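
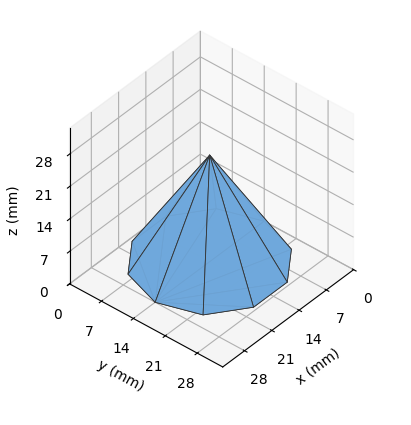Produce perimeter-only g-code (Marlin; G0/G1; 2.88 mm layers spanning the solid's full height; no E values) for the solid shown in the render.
Reading the render: the shape is a regular 10-sided pyramid, base circumscribed radius ≈ 14 mm, apex at z ≈ 23 mm (dimensions read to the nearest mm from the axis ticks). For the g-code, the solid's height is divided into equal slices at the stated Δz and each level perimeter traced with G1 moves after a G0 lift.

; perimeter-only toolpath
G21 ; units = mm
G90 ; absolute positioning
G28 ; home
; layer 1
G0 Z2.88
G0 X26.25 Y14.00
G1 X23.91 Y21.20
G1 X17.79 Y25.65
G1 X10.21 Y25.65
G1 X4.09 Y21.20
G1 X1.75 Y14.00
G1 X4.09 Y6.80
G1 X10.21 Y2.35
G1 X17.79 Y2.35
G1 X23.91 Y6.80
G1 X26.25 Y14.00
; layer 2
G0 Z5.75
G0 X24.50 Y14.00
G1 X22.50 Y20.17
G1 X17.25 Y23.98
G1 X10.75 Y23.98
G1 X5.50 Y20.17
G1 X3.50 Y14.00
G1 X5.50 Y7.83
G1 X10.75 Y4.02
G1 X17.25 Y4.02
G1 X22.50 Y7.83
G1 X24.50 Y14.00
; layer 3
G0 Z8.62
G0 X22.75 Y14.00
G1 X21.08 Y19.14
G1 X16.71 Y22.32
G1 X11.29 Y22.32
G1 X6.92 Y19.14
G1 X5.25 Y14.00
G1 X6.92 Y8.86
G1 X11.29 Y5.68
G1 X16.71 Y5.68
G1 X21.08 Y8.86
G1 X22.75 Y14.00
; layer 4
G0 Z11.50
G0 X21.00 Y14.00
G1 X19.66 Y18.12
G1 X16.16 Y20.66
G1 X11.84 Y20.66
G1 X8.34 Y18.12
G1 X7.00 Y14.00
G1 X8.34 Y9.88
G1 X11.84 Y7.34
G1 X16.16 Y7.34
G1 X19.66 Y9.88
G1 X21.00 Y14.00
; layer 5
G0 Z14.38
G0 X19.25 Y14.00
G1 X18.25 Y17.09
G1 X15.62 Y18.99
G1 X12.38 Y18.99
G1 X9.75 Y17.09
G1 X8.75 Y14.00
G1 X9.75 Y10.91
G1 X12.38 Y9.01
G1 X15.62 Y9.01
G1 X18.25 Y10.91
G1 X19.25 Y14.00
; layer 6
G0 Z17.25
G0 X17.50 Y14.00
G1 X16.83 Y16.06
G1 X15.08 Y17.33
G1 X12.92 Y17.33
G1 X11.17 Y16.06
G1 X10.50 Y14.00
G1 X11.17 Y11.94
G1 X12.92 Y10.67
G1 X15.08 Y10.67
G1 X16.83 Y11.94
G1 X17.50 Y14.00
; layer 7
G0 Z20.12
G0 X15.75 Y14.00
G1 X15.42 Y15.03
G1 X14.54 Y15.66
G1 X13.46 Y15.66
G1 X12.58 Y15.03
G1 X12.25 Y14.00
G1 X12.58 Y12.97
G1 X13.46 Y12.34
G1 X14.54 Y12.34
G1 X15.42 Y12.97
G1 X15.75 Y14.00
M2 ; end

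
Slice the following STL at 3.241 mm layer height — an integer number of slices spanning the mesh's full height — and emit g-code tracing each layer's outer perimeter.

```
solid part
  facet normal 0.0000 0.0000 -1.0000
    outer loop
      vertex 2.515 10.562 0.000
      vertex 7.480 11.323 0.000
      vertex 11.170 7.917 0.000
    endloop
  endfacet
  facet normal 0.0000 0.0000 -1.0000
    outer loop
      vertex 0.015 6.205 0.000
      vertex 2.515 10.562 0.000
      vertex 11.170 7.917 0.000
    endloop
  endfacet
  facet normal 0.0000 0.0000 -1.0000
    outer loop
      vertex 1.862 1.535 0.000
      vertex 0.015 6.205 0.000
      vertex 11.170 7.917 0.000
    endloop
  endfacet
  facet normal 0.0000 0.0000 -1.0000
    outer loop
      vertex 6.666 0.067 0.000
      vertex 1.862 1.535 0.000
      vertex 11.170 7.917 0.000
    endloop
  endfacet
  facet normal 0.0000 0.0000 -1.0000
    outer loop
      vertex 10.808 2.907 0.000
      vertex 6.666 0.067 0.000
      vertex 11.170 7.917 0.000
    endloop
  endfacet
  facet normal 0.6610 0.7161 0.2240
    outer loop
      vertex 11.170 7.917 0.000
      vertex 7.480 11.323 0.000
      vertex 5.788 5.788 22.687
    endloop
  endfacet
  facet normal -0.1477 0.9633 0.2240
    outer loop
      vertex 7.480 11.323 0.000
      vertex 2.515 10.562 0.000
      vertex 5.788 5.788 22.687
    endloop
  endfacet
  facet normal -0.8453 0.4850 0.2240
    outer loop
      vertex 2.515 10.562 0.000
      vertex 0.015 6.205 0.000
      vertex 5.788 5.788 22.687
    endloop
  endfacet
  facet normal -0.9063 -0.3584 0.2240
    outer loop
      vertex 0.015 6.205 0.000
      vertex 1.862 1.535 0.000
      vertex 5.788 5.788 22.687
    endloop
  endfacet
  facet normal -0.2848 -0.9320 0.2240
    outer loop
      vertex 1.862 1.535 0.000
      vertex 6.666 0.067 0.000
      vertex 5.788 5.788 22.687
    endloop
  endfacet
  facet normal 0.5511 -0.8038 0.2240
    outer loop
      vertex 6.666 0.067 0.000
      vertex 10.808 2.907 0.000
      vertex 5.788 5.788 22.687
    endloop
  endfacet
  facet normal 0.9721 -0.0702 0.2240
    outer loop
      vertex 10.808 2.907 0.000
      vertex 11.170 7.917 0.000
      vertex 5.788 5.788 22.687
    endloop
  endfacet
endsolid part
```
; perimeter-only toolpath
G21 ; units = mm
G90 ; absolute positioning
G28 ; home
; layer 1
G0 Z3.241
G0 X10.401 Y7.613
G1 X7.238 Y10.532
G1 X2.983 Y9.880
G1 X0.840 Y6.145
G1 X2.423 Y2.143
G1 X6.541 Y0.884
G1 X10.091 Y3.319
G1 X10.401 Y7.613
; layer 2
G0 Z6.482
G0 X9.632 Y7.309
G1 X6.997 Y9.742
G1 X3.450 Y9.198
G1 X1.664 Y6.086
G1 X2.984 Y2.750
G1 X6.415 Y1.702
G1 X9.374 Y3.730
G1 X9.632 Y7.309
; layer 3
G0 Z9.723
G0 X8.863 Y7.005
G1 X6.755 Y8.951
G1 X3.918 Y8.516
G1 X2.489 Y6.026
G1 X3.545 Y3.358
G1 X6.290 Y2.519
G1 X8.657 Y4.142
G1 X8.863 Y7.005
; layer 4
G0 Z12.964
G0 X8.095 Y6.700
G1 X6.513 Y8.160
G1 X4.385 Y7.834
G1 X3.314 Y5.967
G1 X4.105 Y3.965
G1 X6.164 Y3.336
G1 X7.939 Y4.553
G1 X8.095 Y6.700
; layer 5
G0 Z16.205
G0 X7.326 Y6.396
G1 X6.271 Y7.369
G1 X4.853 Y7.152
G1 X4.139 Y5.907
G1 X4.666 Y4.573
G1 X6.039 Y4.153
G1 X7.222 Y4.965
G1 X7.326 Y6.396
; layer 6
G0 Z19.446
G0 X6.557 Y6.092
G1 X6.030 Y6.579
G1 X5.320 Y6.470
G1 X4.963 Y5.848
G1 X5.227 Y5.180
G1 X5.913 Y4.971
G1 X6.505 Y5.376
G1 X6.557 Y6.092
M2 ; end

The solid is a regular 7-sided pyramid, base circumscribed radius ≈ 5.79 mm, apex at z ≈ 22.7 mm. Slicing at Δz = 3.241 mm — 7 equal slices spanning the solid's height, so layer i sits at z = i·h/7 — gives 6 non-empty perimeters. Each is a 7-segment closed polygon; G0 lifts to the layer z and rapids to the start vertex, then G1 traces the edges. The cross-section shrinks linearly with z (the slice at the apex is degenerate and omitted).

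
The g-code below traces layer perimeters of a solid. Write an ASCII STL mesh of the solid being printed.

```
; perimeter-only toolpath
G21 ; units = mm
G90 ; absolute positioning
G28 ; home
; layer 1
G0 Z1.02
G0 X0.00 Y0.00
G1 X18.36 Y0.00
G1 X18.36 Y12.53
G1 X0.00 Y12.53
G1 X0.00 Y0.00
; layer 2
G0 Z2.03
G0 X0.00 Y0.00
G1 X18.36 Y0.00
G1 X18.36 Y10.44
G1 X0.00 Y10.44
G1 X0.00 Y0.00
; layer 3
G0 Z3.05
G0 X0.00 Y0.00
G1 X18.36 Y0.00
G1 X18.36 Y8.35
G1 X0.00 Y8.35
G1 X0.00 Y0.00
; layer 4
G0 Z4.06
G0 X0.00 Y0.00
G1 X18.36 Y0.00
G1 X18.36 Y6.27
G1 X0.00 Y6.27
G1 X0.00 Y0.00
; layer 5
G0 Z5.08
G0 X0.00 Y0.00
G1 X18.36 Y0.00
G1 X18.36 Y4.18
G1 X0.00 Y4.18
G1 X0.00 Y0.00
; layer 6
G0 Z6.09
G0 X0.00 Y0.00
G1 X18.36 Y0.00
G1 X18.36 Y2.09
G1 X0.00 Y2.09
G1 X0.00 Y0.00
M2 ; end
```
solid part
  facet normal 0.0000 0.0000 -1.0000
    outer loop
      vertex 18.36 14.62 0.00
      vertex 18.36 0.00 0.00
      vertex 0.00 0.00 0.00
    endloop
  endfacet
  facet normal 0.0000 0.0000 -1.0000
    outer loop
      vertex 0.00 14.62 0.00
      vertex 18.36 14.62 0.00
      vertex 0.00 0.00 0.00
    endloop
  endfacet
  facet normal 0.0000 -1.0000 0.0000
    outer loop
      vertex 0.00 0.00 0.00
      vertex 18.36 0.00 0.00
      vertex 18.36 0.00 7.11
    endloop
  endfacet
  facet normal 0.0000 -1.0000 0.0000
    outer loop
      vertex 0.00 0.00 0.00
      vertex 18.36 0.00 7.11
      vertex 0.00 0.00 7.11
    endloop
  endfacet
  facet normal 0.0000 0.4373 0.8993
    outer loop
      vertex 0.00 0.00 7.11
      vertex 18.36 0.00 7.11
      vertex 18.36 14.62 0.00
    endloop
  endfacet
  facet normal 0.0000 0.4373 0.8993
    outer loop
      vertex 0.00 0.00 7.11
      vertex 18.36 14.62 0.00
      vertex 0.00 14.62 0.00
    endloop
  endfacet
  facet normal -1.0000 0.0000 0.0000
    outer loop
      vertex 0.00 0.00 7.11
      vertex 0.00 14.62 0.00
      vertex 0.00 0.00 0.00
    endloop
  endfacet
  facet normal 1.0000 0.0000 0.0000
    outer loop
      vertex 18.36 0.00 0.00
      vertex 18.36 14.62 0.00
      vertex 18.36 0.00 7.11
    endloop
  endfacet
endsolid part

The G0 Z moves step by Δz≈1.02 mm. The G1 loops shrink linearly with z, so the solid tapers from its base footprint up to z≈7.11. Closing with a flat bottom cap and the tapered top and triangulating gives 8 facets — a wedge (ramp): 18.4 × 14.6 mm base, rising to 7.11 mm along the y=0 edge and sloping linearly to z=0 at y=14.6.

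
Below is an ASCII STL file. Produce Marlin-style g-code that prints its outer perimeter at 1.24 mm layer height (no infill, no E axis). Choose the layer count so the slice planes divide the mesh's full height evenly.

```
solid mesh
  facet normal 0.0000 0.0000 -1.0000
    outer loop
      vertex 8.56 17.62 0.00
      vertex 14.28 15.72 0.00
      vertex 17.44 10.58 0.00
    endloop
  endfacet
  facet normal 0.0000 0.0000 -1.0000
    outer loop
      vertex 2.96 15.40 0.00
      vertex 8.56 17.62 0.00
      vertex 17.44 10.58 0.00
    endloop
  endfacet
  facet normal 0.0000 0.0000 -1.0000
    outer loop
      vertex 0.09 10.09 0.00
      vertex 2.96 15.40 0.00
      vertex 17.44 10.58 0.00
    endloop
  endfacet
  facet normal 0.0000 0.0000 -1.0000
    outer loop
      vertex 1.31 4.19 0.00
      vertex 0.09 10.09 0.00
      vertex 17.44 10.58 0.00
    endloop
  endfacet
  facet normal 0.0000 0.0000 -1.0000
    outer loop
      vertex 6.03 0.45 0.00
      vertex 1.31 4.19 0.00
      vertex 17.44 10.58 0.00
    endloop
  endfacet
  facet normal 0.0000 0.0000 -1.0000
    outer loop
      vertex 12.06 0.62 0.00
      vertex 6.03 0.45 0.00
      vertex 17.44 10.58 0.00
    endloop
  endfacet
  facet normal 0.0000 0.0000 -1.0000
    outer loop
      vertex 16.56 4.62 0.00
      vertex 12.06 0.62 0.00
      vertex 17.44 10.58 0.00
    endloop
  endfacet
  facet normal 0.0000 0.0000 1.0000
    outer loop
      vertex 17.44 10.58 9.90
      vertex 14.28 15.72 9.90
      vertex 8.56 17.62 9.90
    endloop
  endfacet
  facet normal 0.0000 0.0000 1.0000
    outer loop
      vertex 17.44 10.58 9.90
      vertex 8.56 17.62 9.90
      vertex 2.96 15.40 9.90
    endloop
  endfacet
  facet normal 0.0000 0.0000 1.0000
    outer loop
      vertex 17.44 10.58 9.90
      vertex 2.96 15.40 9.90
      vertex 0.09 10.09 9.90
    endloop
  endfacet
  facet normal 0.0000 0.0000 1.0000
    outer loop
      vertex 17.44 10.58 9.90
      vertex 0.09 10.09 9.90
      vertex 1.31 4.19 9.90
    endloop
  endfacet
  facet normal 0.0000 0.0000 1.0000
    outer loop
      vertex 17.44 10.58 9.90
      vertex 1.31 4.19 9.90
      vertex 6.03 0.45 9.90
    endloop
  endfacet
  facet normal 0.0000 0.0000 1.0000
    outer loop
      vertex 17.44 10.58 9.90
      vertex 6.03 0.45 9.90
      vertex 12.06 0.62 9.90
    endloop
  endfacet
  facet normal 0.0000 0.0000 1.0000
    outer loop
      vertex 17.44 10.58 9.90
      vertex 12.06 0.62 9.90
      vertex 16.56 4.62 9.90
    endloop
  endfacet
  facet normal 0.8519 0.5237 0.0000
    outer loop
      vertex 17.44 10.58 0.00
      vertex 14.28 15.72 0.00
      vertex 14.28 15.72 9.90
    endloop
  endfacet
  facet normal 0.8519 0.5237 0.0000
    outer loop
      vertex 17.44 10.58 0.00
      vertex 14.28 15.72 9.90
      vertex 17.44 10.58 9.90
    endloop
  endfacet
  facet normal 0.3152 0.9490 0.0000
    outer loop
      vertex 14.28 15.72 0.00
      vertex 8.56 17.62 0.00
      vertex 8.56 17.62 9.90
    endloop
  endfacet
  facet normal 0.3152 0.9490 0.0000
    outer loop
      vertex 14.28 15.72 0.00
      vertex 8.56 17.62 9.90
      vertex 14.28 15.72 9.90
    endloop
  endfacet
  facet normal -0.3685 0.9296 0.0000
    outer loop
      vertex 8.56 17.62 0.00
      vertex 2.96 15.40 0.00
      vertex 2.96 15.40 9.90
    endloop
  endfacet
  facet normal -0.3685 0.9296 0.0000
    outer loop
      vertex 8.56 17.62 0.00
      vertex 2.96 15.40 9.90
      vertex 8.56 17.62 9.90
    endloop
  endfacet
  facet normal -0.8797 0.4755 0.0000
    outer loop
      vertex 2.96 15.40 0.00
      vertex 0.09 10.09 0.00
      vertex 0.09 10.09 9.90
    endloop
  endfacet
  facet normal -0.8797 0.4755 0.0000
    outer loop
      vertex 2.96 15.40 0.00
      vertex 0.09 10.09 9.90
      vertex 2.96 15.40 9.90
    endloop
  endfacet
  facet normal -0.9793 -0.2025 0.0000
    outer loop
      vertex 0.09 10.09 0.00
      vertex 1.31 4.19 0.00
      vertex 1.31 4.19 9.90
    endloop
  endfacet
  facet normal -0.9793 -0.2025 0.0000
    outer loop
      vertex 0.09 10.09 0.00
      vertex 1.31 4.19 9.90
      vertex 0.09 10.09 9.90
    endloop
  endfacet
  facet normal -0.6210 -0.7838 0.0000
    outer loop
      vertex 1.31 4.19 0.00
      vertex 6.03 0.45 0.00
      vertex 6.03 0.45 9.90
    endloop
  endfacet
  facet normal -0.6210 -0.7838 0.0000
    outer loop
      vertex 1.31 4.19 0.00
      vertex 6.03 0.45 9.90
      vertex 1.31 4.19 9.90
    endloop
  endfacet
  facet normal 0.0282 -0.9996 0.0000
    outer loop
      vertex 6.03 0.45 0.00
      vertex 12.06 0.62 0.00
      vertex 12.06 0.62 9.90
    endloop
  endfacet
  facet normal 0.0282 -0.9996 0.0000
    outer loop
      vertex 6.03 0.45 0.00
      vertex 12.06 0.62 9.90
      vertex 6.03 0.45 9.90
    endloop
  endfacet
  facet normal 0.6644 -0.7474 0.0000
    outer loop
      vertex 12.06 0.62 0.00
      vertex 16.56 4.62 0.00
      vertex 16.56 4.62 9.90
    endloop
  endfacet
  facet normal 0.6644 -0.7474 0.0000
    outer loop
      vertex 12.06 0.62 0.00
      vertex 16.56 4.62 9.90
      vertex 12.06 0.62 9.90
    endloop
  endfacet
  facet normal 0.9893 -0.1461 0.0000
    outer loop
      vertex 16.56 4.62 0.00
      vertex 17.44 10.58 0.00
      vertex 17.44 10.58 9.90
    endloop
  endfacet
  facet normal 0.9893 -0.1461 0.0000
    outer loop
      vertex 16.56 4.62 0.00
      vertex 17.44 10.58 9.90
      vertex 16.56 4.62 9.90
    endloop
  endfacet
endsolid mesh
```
; perimeter-only toolpath
G21 ; units = mm
G90 ; absolute positioning
G28 ; home
; layer 1
G0 Z1.24
G0 X17.44 Y10.58
G1 X14.28 Y15.72
G1 X8.56 Y17.62
G1 X2.96 Y15.40
G1 X0.09 Y10.09
G1 X1.31 Y4.19
G1 X6.03 Y0.45
G1 X12.06 Y0.62
G1 X16.56 Y4.62
G1 X17.44 Y10.58
; layer 2
G0 Z2.48
G0 X17.44 Y10.58
G1 X14.28 Y15.72
G1 X8.56 Y17.62
G1 X2.96 Y15.40
G1 X0.09 Y10.09
G1 X1.31 Y4.19
G1 X6.03 Y0.45
G1 X12.06 Y0.62
G1 X16.56 Y4.62
G1 X17.44 Y10.58
; layer 3
G0 Z3.71
G0 X17.44 Y10.58
G1 X14.28 Y15.72
G1 X8.56 Y17.62
G1 X2.96 Y15.40
G1 X0.09 Y10.09
G1 X1.31 Y4.19
G1 X6.03 Y0.45
G1 X12.06 Y0.62
G1 X16.56 Y4.62
G1 X17.44 Y10.58
; layer 4
G0 Z4.95
G0 X17.44 Y10.58
G1 X14.28 Y15.72
G1 X8.56 Y17.62
G1 X2.96 Y15.40
G1 X0.09 Y10.09
G1 X1.31 Y4.19
G1 X6.03 Y0.45
G1 X12.06 Y0.62
G1 X16.56 Y4.62
G1 X17.44 Y10.58
; layer 5
G0 Z6.19
G0 X17.44 Y10.58
G1 X14.28 Y15.72
G1 X8.56 Y17.62
G1 X2.96 Y15.40
G1 X0.09 Y10.09
G1 X1.31 Y4.19
G1 X6.03 Y0.45
G1 X12.06 Y0.62
G1 X16.56 Y4.62
G1 X17.44 Y10.58
; layer 6
G0 Z7.43
G0 X17.44 Y10.58
G1 X14.28 Y15.72
G1 X8.56 Y17.62
G1 X2.96 Y15.40
G1 X0.09 Y10.09
G1 X1.31 Y4.19
G1 X6.03 Y0.45
G1 X12.06 Y0.62
G1 X16.56 Y4.62
G1 X17.44 Y10.58
; layer 7
G0 Z8.66
G0 X17.44 Y10.58
G1 X14.28 Y15.72
G1 X8.56 Y17.62
G1 X2.96 Y15.40
G1 X0.09 Y10.09
G1 X1.31 Y4.19
G1 X6.03 Y0.45
G1 X12.06 Y0.62
G1 X16.56 Y4.62
G1 X17.44 Y10.58
; layer 8
G0 Z9.90
G0 X17.44 Y10.58
G1 X14.28 Y15.72
G1 X8.56 Y17.62
G1 X2.96 Y15.40
G1 X0.09 Y10.09
G1 X1.31 Y4.19
G1 X6.03 Y0.45
G1 X12.06 Y0.62
G1 X16.56 Y4.62
G1 X17.44 Y10.58
M2 ; end

The solid is a regular 9-sided prism (a cylinder approximated with 9 flat sides), circumscribed radius ≈ 8.81 mm, height ≈ 9.9 mm. Slicing at Δz = 1.24 mm — 8 equal slices spanning the solid's height, so layer i sits at z = i·h/8 — gives 8 non-empty perimeters. Each is a 9-segment closed polygon; G0 lifts to the layer z and rapids to the start vertex, then G1 traces the edges.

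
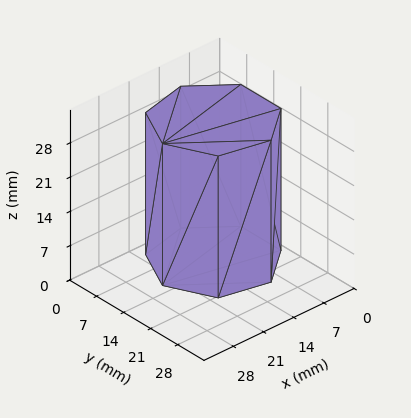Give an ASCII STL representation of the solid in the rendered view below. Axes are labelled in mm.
Reading the render: the shape is a regular 7-sided prism (a cylinder approximated with 7 flat sides), circumscribed radius ≈ 12 mm, height ≈ 29 mm (dimensions read to the nearest mm from the axis ticks). For the STL, each face is triangulated and given an outward normal.

solid part
  facet normal 0.0000 0.0000 -1.0000
    outer loop
      vertex 9.3 23.7 0.0
      vertex 19.5 21.4 0.0
      vertex 24.0 12.0 0.0
    endloop
  endfacet
  facet normal 0.0000 0.0000 -1.0000
    outer loop
      vertex 1.2 17.2 0.0
      vertex 9.3 23.7 0.0
      vertex 24.0 12.0 0.0
    endloop
  endfacet
  facet normal 0.0000 0.0000 -1.0000
    outer loop
      vertex 1.2 6.8 0.0
      vertex 1.2 17.2 0.0
      vertex 24.0 12.0 0.0
    endloop
  endfacet
  facet normal 0.0000 0.0000 -1.0000
    outer loop
      vertex 9.3 0.3 0.0
      vertex 1.2 6.8 0.0
      vertex 24.0 12.0 0.0
    endloop
  endfacet
  facet normal 0.0000 0.0000 -1.0000
    outer loop
      vertex 19.5 2.6 0.0
      vertex 9.3 0.3 0.0
      vertex 24.0 12.0 0.0
    endloop
  endfacet
  facet normal 0.0000 0.0000 1.0000
    outer loop
      vertex 24.0 12.0 29.0
      vertex 19.5 21.4 29.0
      vertex 9.3 23.7 29.0
    endloop
  endfacet
  facet normal 0.0000 0.0000 1.0000
    outer loop
      vertex 24.0 12.0 29.0
      vertex 9.3 23.7 29.0
      vertex 1.2 17.2 29.0
    endloop
  endfacet
  facet normal 0.0000 0.0000 1.0000
    outer loop
      vertex 24.0 12.0 29.0
      vertex 1.2 17.2 29.0
      vertex 1.2 6.8 29.0
    endloop
  endfacet
  facet normal 0.0000 0.0000 1.0000
    outer loop
      vertex 24.0 12.0 29.0
      vertex 1.2 6.8 29.0
      vertex 9.3 0.3 29.0
    endloop
  endfacet
  facet normal 0.0000 0.0000 1.0000
    outer loop
      vertex 24.0 12.0 29.0
      vertex 9.3 0.3 29.0
      vertex 19.5 2.6 29.0
    endloop
  endfacet
  facet normal 0.9020 0.4318 0.0000
    outer loop
      vertex 24.0 12.0 0.0
      vertex 19.5 21.4 0.0
      vertex 19.5 21.4 29.0
    endloop
  endfacet
  facet normal 0.9020 0.4318 0.0000
    outer loop
      vertex 24.0 12.0 0.0
      vertex 19.5 21.4 29.0
      vertex 24.0 12.0 29.0
    endloop
  endfacet
  facet normal 0.2200 0.9755 0.0000
    outer loop
      vertex 19.5 21.4 0.0
      vertex 9.3 23.7 0.0
      vertex 9.3 23.7 29.0
    endloop
  endfacet
  facet normal 0.2200 0.9755 0.0000
    outer loop
      vertex 19.5 21.4 0.0
      vertex 9.3 23.7 29.0
      vertex 19.5 21.4 29.0
    endloop
  endfacet
  facet normal -0.6259 0.7799 0.0000
    outer loop
      vertex 9.3 23.7 0.0
      vertex 1.2 17.2 0.0
      vertex 1.2 17.2 29.0
    endloop
  endfacet
  facet normal -0.6259 0.7799 0.0000
    outer loop
      vertex 9.3 23.7 0.0
      vertex 1.2 17.2 29.0
      vertex 9.3 23.7 29.0
    endloop
  endfacet
  facet normal -1.0000 0.0000 0.0000
    outer loop
      vertex 1.2 17.2 0.0
      vertex 1.2 6.8 0.0
      vertex 1.2 6.8 29.0
    endloop
  endfacet
  facet normal -1.0000 0.0000 0.0000
    outer loop
      vertex 1.2 17.2 0.0
      vertex 1.2 6.8 29.0
      vertex 1.2 17.2 29.0
    endloop
  endfacet
  facet normal -0.6259 -0.7799 0.0000
    outer loop
      vertex 1.2 6.8 0.0
      vertex 9.3 0.3 0.0
      vertex 9.3 0.3 29.0
    endloop
  endfacet
  facet normal -0.6259 -0.7799 0.0000
    outer loop
      vertex 1.2 6.8 0.0
      vertex 9.3 0.3 29.0
      vertex 1.2 6.8 29.0
    endloop
  endfacet
  facet normal 0.2200 -0.9755 0.0000
    outer loop
      vertex 9.3 0.3 0.0
      vertex 19.5 2.6 0.0
      vertex 19.5 2.6 29.0
    endloop
  endfacet
  facet normal 0.2200 -0.9755 0.0000
    outer loop
      vertex 9.3 0.3 0.0
      vertex 19.5 2.6 29.0
      vertex 9.3 0.3 29.0
    endloop
  endfacet
  facet normal 0.9020 -0.4318 0.0000
    outer loop
      vertex 19.5 2.6 0.0
      vertex 24.0 12.0 0.0
      vertex 24.0 12.0 29.0
    endloop
  endfacet
  facet normal 0.9020 -0.4318 0.0000
    outer loop
      vertex 19.5 2.6 0.0
      vertex 24.0 12.0 29.0
      vertex 19.5 2.6 29.0
    endloop
  endfacet
endsolid part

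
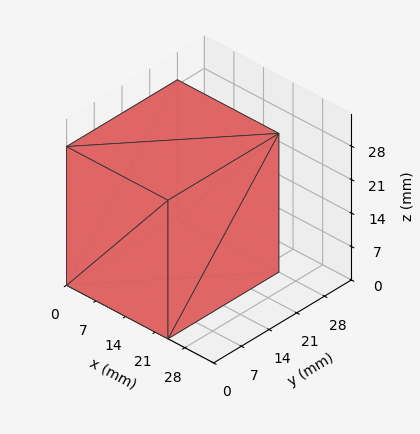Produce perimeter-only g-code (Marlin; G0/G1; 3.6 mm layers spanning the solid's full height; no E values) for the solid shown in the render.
Reading the render: the shape is a rectangular box, roughly 24 × 28 mm footprint and 29 mm tall (dimensions read to the nearest mm from the axis ticks). For the g-code, the solid's height is divided into equal slices at the stated Δz and each level perimeter traced with G1 moves after a G0 lift.

; perimeter-only toolpath
G21 ; units = mm
G90 ; absolute positioning
G28 ; home
; layer 1
G0 Z3.6
G0 X0.0 Y0.0
G1 X24.0 Y0.0
G1 X24.0 Y28.0
G1 X0.0 Y28.0
G1 X0.0 Y0.0
; layer 2
G0 Z7.2
G0 X0.0 Y0.0
G1 X24.0 Y0.0
G1 X24.0 Y28.0
G1 X0.0 Y28.0
G1 X0.0 Y0.0
; layer 3
G0 Z10.9
G0 X0.0 Y0.0
G1 X24.0 Y0.0
G1 X24.0 Y28.0
G1 X0.0 Y28.0
G1 X0.0 Y0.0
; layer 4
G0 Z14.5
G0 X0.0 Y0.0
G1 X24.0 Y0.0
G1 X24.0 Y28.0
G1 X0.0 Y28.0
G1 X0.0 Y0.0
; layer 5
G0 Z18.1
G0 X0.0 Y0.0
G1 X24.0 Y0.0
G1 X24.0 Y28.0
G1 X0.0 Y28.0
G1 X0.0 Y0.0
; layer 6
G0 Z21.8
G0 X0.0 Y0.0
G1 X24.0 Y0.0
G1 X24.0 Y28.0
G1 X0.0 Y28.0
G1 X0.0 Y0.0
; layer 7
G0 Z25.4
G0 X0.0 Y0.0
G1 X24.0 Y0.0
G1 X24.0 Y28.0
G1 X0.0 Y28.0
G1 X0.0 Y0.0
; layer 8
G0 Z29.0
G0 X0.0 Y0.0
G1 X24.0 Y0.0
G1 X24.0 Y28.0
G1 X0.0 Y28.0
G1 X0.0 Y0.0
M2 ; end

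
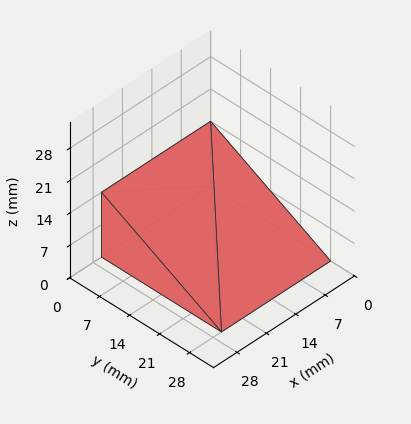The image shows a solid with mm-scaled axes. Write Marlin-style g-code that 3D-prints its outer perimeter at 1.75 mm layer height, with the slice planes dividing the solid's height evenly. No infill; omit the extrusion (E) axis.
Reading the render: the shape is a wedge (ramp): 26 × 28 mm base, rising to 14 mm along the y=0 edge and sloping linearly to z=0 at y=28 (dimensions read to the nearest mm from the axis ticks). For the g-code, the solid's height is divided into equal slices at the stated Δz and each level perimeter traced with G1 moves after a G0 lift.

; perimeter-only toolpath
G21 ; units = mm
G90 ; absolute positioning
G28 ; home
; layer 1
G0 Z1.75
G0 X0.00 Y0.00
G1 X26.00 Y0.00
G1 X26.00 Y24.50
G1 X0.00 Y24.50
G1 X0.00 Y0.00
; layer 2
G0 Z3.50
G0 X0.00 Y0.00
G1 X26.00 Y0.00
G1 X26.00 Y21.00
G1 X0.00 Y21.00
G1 X0.00 Y0.00
; layer 3
G0 Z5.25
G0 X0.00 Y0.00
G1 X26.00 Y0.00
G1 X26.00 Y17.50
G1 X0.00 Y17.50
G1 X0.00 Y0.00
; layer 4
G0 Z7.00
G0 X0.00 Y0.00
G1 X26.00 Y0.00
G1 X26.00 Y14.00
G1 X0.00 Y14.00
G1 X0.00 Y0.00
; layer 5
G0 Z8.75
G0 X0.00 Y0.00
G1 X26.00 Y0.00
G1 X26.00 Y10.50
G1 X0.00 Y10.50
G1 X0.00 Y0.00
; layer 6
G0 Z10.50
G0 X0.00 Y0.00
G1 X26.00 Y0.00
G1 X26.00 Y7.00
G1 X0.00 Y7.00
G1 X0.00 Y0.00
; layer 7
G0 Z12.25
G0 X0.00 Y0.00
G1 X26.00 Y0.00
G1 X26.00 Y3.50
G1 X0.00 Y3.50
G1 X0.00 Y0.00
M2 ; end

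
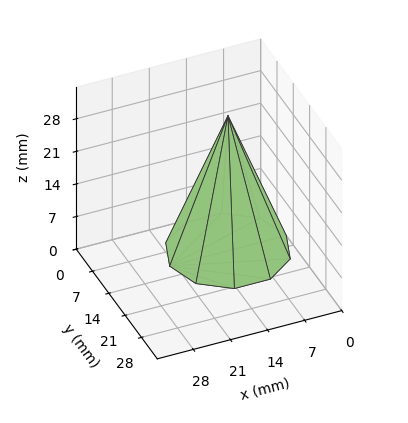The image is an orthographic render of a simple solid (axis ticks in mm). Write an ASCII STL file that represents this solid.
Reading the render: the shape is a regular 10-sided pyramid, base circumscribed radius ≈ 11 mm, apex at z ≈ 29 mm (dimensions read to the nearest mm from the axis ticks). For the STL, each face is triangulated and given an outward normal.

solid part
  facet normal 0.0000 0.0000 -1.0000
    outer loop
      vertex 14.399 21.462 0.000
      vertex 19.899 17.466 0.000
      vertex 22.000 11.000 0.000
    endloop
  endfacet
  facet normal 0.0000 0.0000 -1.0000
    outer loop
      vertex 7.601 21.462 0.000
      vertex 14.399 21.462 0.000
      vertex 22.000 11.000 0.000
    endloop
  endfacet
  facet normal 0.0000 0.0000 -1.0000
    outer loop
      vertex 2.101 17.466 0.000
      vertex 7.601 21.462 0.000
      vertex 22.000 11.000 0.000
    endloop
  endfacet
  facet normal 0.0000 0.0000 -1.0000
    outer loop
      vertex 0.000 11.000 0.000
      vertex 2.101 17.466 0.000
      vertex 22.000 11.000 0.000
    endloop
  endfacet
  facet normal 0.0000 0.0000 -1.0000
    outer loop
      vertex 2.101 4.534 0.000
      vertex 0.000 11.000 0.000
      vertex 22.000 11.000 0.000
    endloop
  endfacet
  facet normal 0.0000 0.0000 -1.0000
    outer loop
      vertex 7.601 0.538 0.000
      vertex 2.101 4.534 0.000
      vertex 22.000 11.000 0.000
    endloop
  endfacet
  facet normal 0.0000 0.0000 -1.0000
    outer loop
      vertex 14.399 0.538 0.000
      vertex 7.601 0.538 0.000
      vertex 22.000 11.000 0.000
    endloop
  endfacet
  facet normal 0.0000 0.0000 -1.0000
    outer loop
      vertex 19.899 4.534 0.000
      vertex 14.399 0.538 0.000
      vertex 22.000 11.000 0.000
    endloop
  endfacet
  facet normal 0.8946 0.2907 0.3393
    outer loop
      vertex 22.000 11.000 0.000
      vertex 19.899 17.466 0.000
      vertex 11.000 11.000 29.000
    endloop
  endfacet
  facet normal 0.5529 0.7610 0.3393
    outer loop
      vertex 19.899 17.466 0.000
      vertex 14.399 21.462 0.000
      vertex 11.000 11.000 29.000
    endloop
  endfacet
  facet normal 0.0000 0.9407 0.3394
    outer loop
      vertex 14.399 21.462 0.000
      vertex 7.601 21.462 0.000
      vertex 11.000 11.000 29.000
    endloop
  endfacet
  facet normal -0.5529 0.7610 0.3393
    outer loop
      vertex 7.601 21.462 0.000
      vertex 2.101 17.466 0.000
      vertex 11.000 11.000 29.000
    endloop
  endfacet
  facet normal -0.8946 0.2907 0.3393
    outer loop
      vertex 2.101 17.466 0.000
      vertex 0.000 11.000 0.000
      vertex 11.000 11.000 29.000
    endloop
  endfacet
  facet normal -0.8946 -0.2907 0.3393
    outer loop
      vertex 0.000 11.000 0.000
      vertex 2.101 4.534 0.000
      vertex 11.000 11.000 29.000
    endloop
  endfacet
  facet normal -0.5529 -0.7610 0.3393
    outer loop
      vertex 2.101 4.534 0.000
      vertex 7.601 0.538 0.000
      vertex 11.000 11.000 29.000
    endloop
  endfacet
  facet normal 0.0000 -0.9407 0.3394
    outer loop
      vertex 7.601 0.538 0.000
      vertex 14.399 0.538 0.000
      vertex 11.000 11.000 29.000
    endloop
  endfacet
  facet normal 0.5529 -0.7610 0.3393
    outer loop
      vertex 14.399 0.538 0.000
      vertex 19.899 4.534 0.000
      vertex 11.000 11.000 29.000
    endloop
  endfacet
  facet normal 0.8946 -0.2907 0.3393
    outer loop
      vertex 19.899 4.534 0.000
      vertex 22.000 11.000 0.000
      vertex 11.000 11.000 29.000
    endloop
  endfacet
endsolid part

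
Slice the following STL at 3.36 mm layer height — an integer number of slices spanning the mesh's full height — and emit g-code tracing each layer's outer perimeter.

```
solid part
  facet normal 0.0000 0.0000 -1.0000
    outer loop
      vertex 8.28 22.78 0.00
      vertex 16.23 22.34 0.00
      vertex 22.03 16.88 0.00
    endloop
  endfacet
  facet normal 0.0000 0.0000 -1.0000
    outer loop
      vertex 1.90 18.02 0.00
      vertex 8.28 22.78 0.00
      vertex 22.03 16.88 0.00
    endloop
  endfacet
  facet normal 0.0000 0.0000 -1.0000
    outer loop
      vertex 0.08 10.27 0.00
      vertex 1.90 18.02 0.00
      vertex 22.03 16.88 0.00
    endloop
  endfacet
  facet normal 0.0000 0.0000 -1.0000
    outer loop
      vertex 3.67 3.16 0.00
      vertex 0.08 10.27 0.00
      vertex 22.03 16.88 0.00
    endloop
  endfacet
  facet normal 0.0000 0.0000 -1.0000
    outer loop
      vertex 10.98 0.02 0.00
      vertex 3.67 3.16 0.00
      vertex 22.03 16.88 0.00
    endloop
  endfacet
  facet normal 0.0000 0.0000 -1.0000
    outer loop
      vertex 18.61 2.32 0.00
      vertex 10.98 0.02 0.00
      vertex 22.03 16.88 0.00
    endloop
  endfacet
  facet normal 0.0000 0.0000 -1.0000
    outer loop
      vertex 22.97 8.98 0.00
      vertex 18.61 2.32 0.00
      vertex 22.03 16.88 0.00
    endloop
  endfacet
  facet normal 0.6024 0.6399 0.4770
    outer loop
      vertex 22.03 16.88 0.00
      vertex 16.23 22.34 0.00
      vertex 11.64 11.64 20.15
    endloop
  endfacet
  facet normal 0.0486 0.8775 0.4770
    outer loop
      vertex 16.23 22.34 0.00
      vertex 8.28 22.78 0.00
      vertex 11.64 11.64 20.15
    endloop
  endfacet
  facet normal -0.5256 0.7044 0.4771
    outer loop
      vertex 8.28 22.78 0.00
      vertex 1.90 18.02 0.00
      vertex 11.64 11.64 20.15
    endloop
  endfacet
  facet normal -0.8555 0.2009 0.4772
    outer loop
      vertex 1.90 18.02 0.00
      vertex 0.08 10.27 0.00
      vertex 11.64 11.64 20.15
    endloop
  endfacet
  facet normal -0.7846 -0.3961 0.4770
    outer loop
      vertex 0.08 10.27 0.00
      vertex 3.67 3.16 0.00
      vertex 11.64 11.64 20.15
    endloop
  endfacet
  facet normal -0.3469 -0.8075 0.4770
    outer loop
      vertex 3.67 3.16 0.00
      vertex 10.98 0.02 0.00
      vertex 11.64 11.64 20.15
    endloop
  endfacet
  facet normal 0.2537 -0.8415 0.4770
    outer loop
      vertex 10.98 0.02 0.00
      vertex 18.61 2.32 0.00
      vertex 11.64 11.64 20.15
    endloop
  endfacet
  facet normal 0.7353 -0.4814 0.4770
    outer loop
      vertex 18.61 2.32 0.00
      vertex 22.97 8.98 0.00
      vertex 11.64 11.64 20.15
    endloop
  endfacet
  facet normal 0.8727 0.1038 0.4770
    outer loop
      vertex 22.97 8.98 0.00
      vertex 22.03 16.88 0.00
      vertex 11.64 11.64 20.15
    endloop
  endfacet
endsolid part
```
; perimeter-only toolpath
G21 ; units = mm
G90 ; absolute positioning
G28 ; home
; layer 1
G0 Z3.36
G0 X20.30 Y16.01
G1 X15.46 Y20.56
G1 X8.84 Y20.92
G1 X3.52 Y16.96
G1 X2.01 Y10.50
G1 X5.00 Y4.57
G1 X11.09 Y1.96
G1 X17.45 Y3.87
G1 X21.08 Y9.42
G1 X20.30 Y16.01
; layer 2
G0 Z6.72
G0 X18.57 Y15.13
G1 X14.70 Y18.77
G1 X9.40 Y19.07
G1 X5.15 Y15.89
G1 X3.93 Y10.73
G1 X6.33 Y5.99
G1 X11.20 Y3.89
G1 X16.29 Y5.43
G1 X19.19 Y9.87
G1 X18.57 Y15.13
; layer 3
G0 Z10.07
G0 X16.84 Y14.26
G1 X13.94 Y16.99
G1 X9.96 Y17.21
G1 X6.77 Y14.83
G1 X5.86 Y10.96
G1 X7.66 Y7.40
G1 X11.31 Y5.83
G1 X15.12 Y6.98
G1 X17.30 Y10.31
G1 X16.84 Y14.26
; layer 4
G0 Z13.43
G0 X15.10 Y13.39
G1 X13.17 Y15.21
G1 X10.52 Y15.35
G1 X8.39 Y13.77
G1 X7.79 Y11.18
G1 X8.98 Y8.81
G1 X11.42 Y7.77
G1 X13.96 Y8.53
G1 X15.42 Y10.75
G1 X15.10 Y13.39
; layer 5
G0 Z16.79
G0 X13.37 Y12.51
G1 X12.41 Y13.42
G1 X11.08 Y13.50
G1 X10.02 Y12.70
G1 X9.71 Y11.41
G1 X10.31 Y10.23
G1 X11.53 Y9.70
G1 X12.80 Y10.09
G1 X13.53 Y11.20
G1 X13.37 Y12.51
M2 ; end

The solid is a regular 9-sided pyramid, base circumscribed radius ≈ 11.6 mm, apex at z ≈ 20.1 mm. Slicing at Δz = 3.36 mm — 6 equal slices spanning the solid's height, so layer i sits at z = i·h/6 — gives 5 non-empty perimeters. Each is a 9-segment closed polygon; G0 lifts to the layer z and rapids to the start vertex, then G1 traces the edges. The cross-section shrinks linearly with z (the slice at the apex is degenerate and omitted).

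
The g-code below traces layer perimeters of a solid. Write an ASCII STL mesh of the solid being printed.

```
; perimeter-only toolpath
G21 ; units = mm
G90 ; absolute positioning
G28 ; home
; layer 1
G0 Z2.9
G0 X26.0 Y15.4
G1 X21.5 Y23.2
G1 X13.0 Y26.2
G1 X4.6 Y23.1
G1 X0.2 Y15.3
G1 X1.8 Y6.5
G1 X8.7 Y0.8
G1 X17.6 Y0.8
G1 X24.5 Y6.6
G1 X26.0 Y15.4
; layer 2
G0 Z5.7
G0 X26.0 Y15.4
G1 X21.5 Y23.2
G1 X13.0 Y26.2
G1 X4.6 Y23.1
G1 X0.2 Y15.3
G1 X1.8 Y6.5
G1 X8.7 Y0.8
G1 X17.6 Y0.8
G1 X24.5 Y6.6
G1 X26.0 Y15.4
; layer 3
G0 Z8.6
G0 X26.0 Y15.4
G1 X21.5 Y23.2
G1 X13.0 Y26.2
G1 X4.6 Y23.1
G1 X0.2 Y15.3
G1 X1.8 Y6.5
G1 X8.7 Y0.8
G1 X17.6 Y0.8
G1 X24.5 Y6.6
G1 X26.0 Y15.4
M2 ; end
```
solid part
  facet normal 0.0000 0.0000 -1.0000
    outer loop
      vertex 13.0 26.2 0.0
      vertex 21.5 23.2 0.0
      vertex 26.0 15.4 0.0
    endloop
  endfacet
  facet normal 0.0000 0.0000 -1.0000
    outer loop
      vertex 4.6 23.1 0.0
      vertex 13.0 26.2 0.0
      vertex 26.0 15.4 0.0
    endloop
  endfacet
  facet normal 0.0000 0.0000 -1.0000
    outer loop
      vertex 0.2 15.3 0.0
      vertex 4.6 23.1 0.0
      vertex 26.0 15.4 0.0
    endloop
  endfacet
  facet normal 0.0000 0.0000 -1.0000
    outer loop
      vertex 1.8 6.5 0.0
      vertex 0.2 15.3 0.0
      vertex 26.0 15.4 0.0
    endloop
  endfacet
  facet normal 0.0000 0.0000 -1.0000
    outer loop
      vertex 8.7 0.8 0.0
      vertex 1.8 6.5 0.0
      vertex 26.0 15.4 0.0
    endloop
  endfacet
  facet normal 0.0000 0.0000 -1.0000
    outer loop
      vertex 17.6 0.8 0.0
      vertex 8.7 0.8 0.0
      vertex 26.0 15.4 0.0
    endloop
  endfacet
  facet normal 0.0000 0.0000 -1.0000
    outer loop
      vertex 24.5 6.6 0.0
      vertex 17.6 0.8 0.0
      vertex 26.0 15.4 0.0
    endloop
  endfacet
  facet normal 0.0000 0.0000 1.0000
    outer loop
      vertex 26.0 15.4 8.6
      vertex 21.5 23.2 8.6
      vertex 13.0 26.2 8.6
    endloop
  endfacet
  facet normal 0.0000 0.0000 1.0000
    outer loop
      vertex 26.0 15.4 8.6
      vertex 13.0 26.2 8.6
      vertex 4.6 23.1 8.6
    endloop
  endfacet
  facet normal 0.0000 0.0000 1.0000
    outer loop
      vertex 26.0 15.4 8.6
      vertex 4.6 23.1 8.6
      vertex 0.2 15.3 8.6
    endloop
  endfacet
  facet normal 0.0000 0.0000 1.0000
    outer loop
      vertex 26.0 15.4 8.6
      vertex 0.2 15.3 8.6
      vertex 1.8 6.5 8.6
    endloop
  endfacet
  facet normal 0.0000 0.0000 1.0000
    outer loop
      vertex 26.0 15.4 8.6
      vertex 1.8 6.5 8.6
      vertex 8.7 0.8 8.6
    endloop
  endfacet
  facet normal 0.0000 0.0000 1.0000
    outer loop
      vertex 26.0 15.4 8.6
      vertex 8.7 0.8 8.6
      vertex 17.6 0.8 8.6
    endloop
  endfacet
  facet normal 0.0000 0.0000 1.0000
    outer loop
      vertex 26.0 15.4 8.6
      vertex 17.6 0.8 8.6
      vertex 24.5 6.6 8.6
    endloop
  endfacet
  facet normal 0.8662 0.4997 0.0000
    outer loop
      vertex 26.0 15.4 0.0
      vertex 21.5 23.2 0.0
      vertex 21.5 23.2 8.6
    endloop
  endfacet
  facet normal 0.8662 0.4997 0.0000
    outer loop
      vertex 26.0 15.4 0.0
      vertex 21.5 23.2 8.6
      vertex 26.0 15.4 8.6
    endloop
  endfacet
  facet normal 0.3328 0.9430 0.0000
    outer loop
      vertex 21.5 23.2 0.0
      vertex 13.0 26.2 0.0
      vertex 13.0 26.2 8.6
    endloop
  endfacet
  facet normal 0.3328 0.9430 0.0000
    outer loop
      vertex 21.5 23.2 0.0
      vertex 13.0 26.2 8.6
      vertex 21.5 23.2 8.6
    endloop
  endfacet
  facet normal -0.3462 0.9382 0.0000
    outer loop
      vertex 13.0 26.2 0.0
      vertex 4.6 23.1 0.0
      vertex 4.6 23.1 8.6
    endloop
  endfacet
  facet normal -0.3462 0.9382 0.0000
    outer loop
      vertex 13.0 26.2 0.0
      vertex 4.6 23.1 8.6
      vertex 13.0 26.2 8.6
    endloop
  endfacet
  facet normal -0.8710 0.4913 0.0000
    outer loop
      vertex 4.6 23.1 0.0
      vertex 0.2 15.3 0.0
      vertex 0.2 15.3 8.6
    endloop
  endfacet
  facet normal -0.8710 0.4913 0.0000
    outer loop
      vertex 4.6 23.1 0.0
      vertex 0.2 15.3 8.6
      vertex 4.6 23.1 8.6
    endloop
  endfacet
  facet normal -0.9839 -0.1789 0.0000
    outer loop
      vertex 0.2 15.3 0.0
      vertex 1.8 6.5 0.0
      vertex 1.8 6.5 8.6
    endloop
  endfacet
  facet normal -0.9839 -0.1789 0.0000
    outer loop
      vertex 0.2 15.3 0.0
      vertex 1.8 6.5 8.6
      vertex 0.2 15.3 8.6
    endloop
  endfacet
  facet normal -0.6369 -0.7710 0.0000
    outer loop
      vertex 1.8 6.5 0.0
      vertex 8.7 0.8 0.0
      vertex 8.7 0.8 8.6
    endloop
  endfacet
  facet normal -0.6369 -0.7710 0.0000
    outer loop
      vertex 1.8 6.5 0.0
      vertex 8.7 0.8 8.6
      vertex 1.8 6.5 8.6
    endloop
  endfacet
  facet normal 0.0000 -1.0000 0.0000
    outer loop
      vertex 8.7 0.8 0.0
      vertex 17.6 0.8 0.0
      vertex 17.6 0.8 8.6
    endloop
  endfacet
  facet normal 0.0000 -1.0000 0.0000
    outer loop
      vertex 8.7 0.8 0.0
      vertex 17.6 0.8 8.6
      vertex 8.7 0.8 8.6
    endloop
  endfacet
  facet normal 0.6435 -0.7655 0.0000
    outer loop
      vertex 17.6 0.8 0.0
      vertex 24.5 6.6 0.0
      vertex 24.5 6.6 8.6
    endloop
  endfacet
  facet normal 0.6435 -0.7655 0.0000
    outer loop
      vertex 17.6 0.8 0.0
      vertex 24.5 6.6 8.6
      vertex 17.6 0.8 8.6
    endloop
  endfacet
  facet normal 0.9858 -0.1680 0.0000
    outer loop
      vertex 24.5 6.6 0.0
      vertex 26.0 15.4 0.0
      vertex 26.0 15.4 8.6
    endloop
  endfacet
  facet normal 0.9858 -0.1680 0.0000
    outer loop
      vertex 24.5 6.6 0.0
      vertex 26.0 15.4 8.6
      vertex 24.5 6.6 8.6
    endloop
  endfacet
endsolid part

The G0 Z moves step by Δz≈2.9 mm. Every layer's G1 loop is the same polygon, so the solid is a straight extrusion of it from z=0 to z≈8.6. Closing with flat bottom and top caps and triangulating gives 32 facets — a regular 9-sided prism (a cylinder approximated with 9 flat sides), circumscribed radius ≈ 13.1 mm, height ≈ 8.6 mm.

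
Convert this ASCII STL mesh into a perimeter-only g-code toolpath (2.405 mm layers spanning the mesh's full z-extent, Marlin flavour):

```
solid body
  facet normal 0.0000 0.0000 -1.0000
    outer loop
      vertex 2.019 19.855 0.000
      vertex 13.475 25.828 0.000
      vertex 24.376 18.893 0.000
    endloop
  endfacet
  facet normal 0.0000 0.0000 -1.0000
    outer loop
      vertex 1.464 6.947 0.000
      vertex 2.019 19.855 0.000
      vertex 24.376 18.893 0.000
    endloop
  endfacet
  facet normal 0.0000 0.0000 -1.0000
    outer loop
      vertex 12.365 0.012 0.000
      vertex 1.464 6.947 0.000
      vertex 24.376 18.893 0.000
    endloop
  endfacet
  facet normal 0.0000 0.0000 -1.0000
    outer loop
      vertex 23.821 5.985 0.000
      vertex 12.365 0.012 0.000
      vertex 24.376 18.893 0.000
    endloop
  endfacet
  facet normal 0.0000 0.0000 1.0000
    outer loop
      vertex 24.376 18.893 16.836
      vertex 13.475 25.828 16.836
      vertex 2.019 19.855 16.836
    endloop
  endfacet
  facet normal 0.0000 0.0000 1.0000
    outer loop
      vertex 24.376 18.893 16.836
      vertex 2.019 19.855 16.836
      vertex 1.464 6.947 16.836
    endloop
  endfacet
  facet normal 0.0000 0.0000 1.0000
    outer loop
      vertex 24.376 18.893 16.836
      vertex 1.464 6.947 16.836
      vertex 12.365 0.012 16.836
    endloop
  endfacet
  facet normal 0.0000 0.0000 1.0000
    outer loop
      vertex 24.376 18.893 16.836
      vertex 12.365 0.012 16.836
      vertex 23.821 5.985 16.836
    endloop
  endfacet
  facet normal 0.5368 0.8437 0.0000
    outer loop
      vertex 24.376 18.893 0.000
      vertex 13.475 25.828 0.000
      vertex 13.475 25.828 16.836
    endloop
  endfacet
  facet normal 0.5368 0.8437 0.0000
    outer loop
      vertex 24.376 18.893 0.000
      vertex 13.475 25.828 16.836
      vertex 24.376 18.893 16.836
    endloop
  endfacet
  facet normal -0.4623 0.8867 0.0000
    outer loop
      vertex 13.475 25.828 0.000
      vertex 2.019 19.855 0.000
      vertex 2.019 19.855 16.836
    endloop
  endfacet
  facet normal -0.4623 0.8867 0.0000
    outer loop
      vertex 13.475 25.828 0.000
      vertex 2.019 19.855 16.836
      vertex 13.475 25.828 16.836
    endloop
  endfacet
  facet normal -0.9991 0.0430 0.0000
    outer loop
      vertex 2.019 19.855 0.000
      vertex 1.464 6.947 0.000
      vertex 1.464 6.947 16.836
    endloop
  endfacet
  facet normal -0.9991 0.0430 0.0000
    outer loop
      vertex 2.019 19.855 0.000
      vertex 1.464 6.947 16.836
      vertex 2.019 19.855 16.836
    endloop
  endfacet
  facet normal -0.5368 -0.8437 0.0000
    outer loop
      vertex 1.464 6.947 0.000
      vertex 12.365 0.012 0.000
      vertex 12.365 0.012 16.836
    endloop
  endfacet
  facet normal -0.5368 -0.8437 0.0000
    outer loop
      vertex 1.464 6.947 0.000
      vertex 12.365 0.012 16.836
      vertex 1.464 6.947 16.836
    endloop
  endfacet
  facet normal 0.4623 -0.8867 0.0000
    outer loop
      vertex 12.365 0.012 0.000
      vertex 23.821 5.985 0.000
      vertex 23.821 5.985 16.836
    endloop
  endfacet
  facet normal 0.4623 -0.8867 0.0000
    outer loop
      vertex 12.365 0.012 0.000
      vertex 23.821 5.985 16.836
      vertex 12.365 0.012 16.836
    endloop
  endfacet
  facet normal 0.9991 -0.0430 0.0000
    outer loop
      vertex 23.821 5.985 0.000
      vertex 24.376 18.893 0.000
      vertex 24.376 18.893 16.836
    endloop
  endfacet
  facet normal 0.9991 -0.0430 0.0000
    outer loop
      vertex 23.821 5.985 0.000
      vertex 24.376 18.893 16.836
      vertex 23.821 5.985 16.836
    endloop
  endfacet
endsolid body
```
; perimeter-only toolpath
G21 ; units = mm
G90 ; absolute positioning
G28 ; home
; layer 1
G0 Z2.405
G0 X24.376 Y18.893
G1 X13.475 Y25.828
G1 X2.019 Y19.855
G1 X1.464 Y6.947
G1 X12.365 Y0.012
G1 X23.821 Y5.985
G1 X24.376 Y18.893
; layer 2
G0 Z4.810
G0 X24.376 Y18.893
G1 X13.475 Y25.828
G1 X2.019 Y19.855
G1 X1.464 Y6.947
G1 X12.365 Y0.012
G1 X23.821 Y5.985
G1 X24.376 Y18.893
; layer 3
G0 Z7.215
G0 X24.376 Y18.893
G1 X13.475 Y25.828
G1 X2.019 Y19.855
G1 X1.464 Y6.947
G1 X12.365 Y0.012
G1 X23.821 Y5.985
G1 X24.376 Y18.893
; layer 4
G0 Z9.621
G0 X24.376 Y18.893
G1 X13.475 Y25.828
G1 X2.019 Y19.855
G1 X1.464 Y6.947
G1 X12.365 Y0.012
G1 X23.821 Y5.985
G1 X24.376 Y18.893
; layer 5
G0 Z12.026
G0 X24.376 Y18.893
G1 X13.475 Y25.828
G1 X2.019 Y19.855
G1 X1.464 Y6.947
G1 X12.365 Y0.012
G1 X23.821 Y5.985
G1 X24.376 Y18.893
; layer 6
G0 Z14.431
G0 X24.376 Y18.893
G1 X13.475 Y25.828
G1 X2.019 Y19.855
G1 X1.464 Y6.947
G1 X12.365 Y0.012
G1 X23.821 Y5.985
G1 X24.376 Y18.893
; layer 7
G0 Z16.836
G0 X24.376 Y18.893
G1 X13.475 Y25.828
G1 X2.019 Y19.855
G1 X1.464 Y6.947
G1 X12.365 Y0.012
G1 X23.821 Y5.985
G1 X24.376 Y18.893
M2 ; end

The solid is a regular 6-sided prism (a cylinder approximated with 6 flat sides), circumscribed radius ≈ 12.9 mm, height ≈ 16.8 mm. Slicing at Δz = 2.405 mm — 7 equal slices spanning the solid's height, so layer i sits at z = i·h/7 — gives 7 non-empty perimeters. Each is a 6-segment closed polygon; G0 lifts to the layer z and rapids to the start vertex, then G1 traces the edges.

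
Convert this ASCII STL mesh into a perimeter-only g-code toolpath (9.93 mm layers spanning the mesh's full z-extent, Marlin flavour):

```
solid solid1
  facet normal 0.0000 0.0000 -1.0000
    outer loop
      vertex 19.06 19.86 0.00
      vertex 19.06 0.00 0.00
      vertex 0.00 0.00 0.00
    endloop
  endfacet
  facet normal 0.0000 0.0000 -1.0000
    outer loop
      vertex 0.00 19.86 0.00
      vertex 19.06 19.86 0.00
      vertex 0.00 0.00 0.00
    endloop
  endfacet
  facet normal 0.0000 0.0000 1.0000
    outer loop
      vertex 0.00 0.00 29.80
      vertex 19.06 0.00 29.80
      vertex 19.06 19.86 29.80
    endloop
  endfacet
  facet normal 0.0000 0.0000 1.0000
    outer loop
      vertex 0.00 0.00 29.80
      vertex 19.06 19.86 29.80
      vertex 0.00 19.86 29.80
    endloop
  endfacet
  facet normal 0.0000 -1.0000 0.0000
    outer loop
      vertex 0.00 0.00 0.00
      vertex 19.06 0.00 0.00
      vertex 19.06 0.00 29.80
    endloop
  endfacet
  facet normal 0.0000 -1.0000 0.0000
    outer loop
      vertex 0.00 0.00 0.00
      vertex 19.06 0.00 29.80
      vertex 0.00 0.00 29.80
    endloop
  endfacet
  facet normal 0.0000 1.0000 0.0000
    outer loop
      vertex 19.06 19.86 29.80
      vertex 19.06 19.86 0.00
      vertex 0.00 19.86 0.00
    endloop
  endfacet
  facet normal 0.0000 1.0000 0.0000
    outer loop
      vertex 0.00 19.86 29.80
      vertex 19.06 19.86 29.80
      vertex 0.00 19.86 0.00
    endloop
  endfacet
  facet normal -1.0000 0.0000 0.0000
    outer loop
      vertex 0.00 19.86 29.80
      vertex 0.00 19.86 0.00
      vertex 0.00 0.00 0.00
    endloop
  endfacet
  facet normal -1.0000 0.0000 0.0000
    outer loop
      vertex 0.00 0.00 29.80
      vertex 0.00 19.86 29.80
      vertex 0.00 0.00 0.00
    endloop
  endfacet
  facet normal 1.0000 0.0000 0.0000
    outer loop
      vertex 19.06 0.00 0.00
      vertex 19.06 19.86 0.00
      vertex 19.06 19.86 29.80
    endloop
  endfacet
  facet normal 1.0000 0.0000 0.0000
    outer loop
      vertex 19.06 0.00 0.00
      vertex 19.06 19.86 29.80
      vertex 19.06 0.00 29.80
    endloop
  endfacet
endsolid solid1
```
; perimeter-only toolpath
G21 ; units = mm
G90 ; absolute positioning
G28 ; home
; layer 1
G0 Z9.93
G0 X0.00 Y0.00
G1 X19.06 Y0.00
G1 X19.06 Y19.86
G1 X0.00 Y19.86
G1 X0.00 Y0.00
; layer 2
G0 Z19.87
G0 X0.00 Y0.00
G1 X19.06 Y0.00
G1 X19.06 Y19.86
G1 X0.00 Y19.86
G1 X0.00 Y0.00
; layer 3
G0 Z29.80
G0 X0.00 Y0.00
G1 X19.06 Y0.00
G1 X19.06 Y19.86
G1 X0.00 Y19.86
G1 X0.00 Y0.00
M2 ; end

The solid is a rectangular box, roughly 19.1 × 19.9 mm footprint and 29.8 mm tall. Slicing at Δz = 9.93 mm — 3 equal slices spanning the solid's height, so layer i sits at z = i·h/3 — gives 3 non-empty perimeters. Each is a 4-segment closed polygon; G0 lifts to the layer z and rapids to the start vertex, then G1 traces the edges.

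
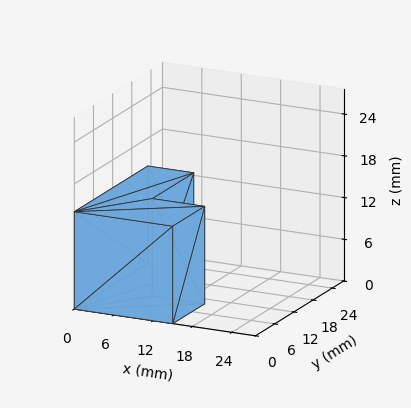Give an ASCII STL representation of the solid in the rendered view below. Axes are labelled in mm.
Reading the render: the shape is an L-shaped prism: outer 15 × 23 mm, arm thicknesses ≈ 10 mm (horizontal) and 7 mm (vertical), extruded 14 mm in z (dimensions read to the nearest mm from the axis ticks). For the STL, each face is triangulated and given an outward normal.

solid part
  facet normal 0.0000 0.0000 -1.0000
    outer loop
      vertex 15.0 10.0 0.0
      vertex 15.0 0.0 0.0
      vertex 0.0 0.0 0.0
    endloop
  endfacet
  facet normal 0.0000 0.0000 -1.0000
    outer loop
      vertex 7.0 10.0 0.0
      vertex 15.0 10.0 0.0
      vertex 0.0 0.0 0.0
    endloop
  endfacet
  facet normal 0.0000 0.0000 -1.0000
    outer loop
      vertex 7.0 23.0 0.0
      vertex 7.0 10.0 0.0
      vertex 0.0 0.0 0.0
    endloop
  endfacet
  facet normal 0.0000 0.0000 -1.0000
    outer loop
      vertex 0.0 23.0 0.0
      vertex 7.0 23.0 0.0
      vertex 0.0 0.0 0.0
    endloop
  endfacet
  facet normal 0.0000 0.0000 1.0000
    outer loop
      vertex 0.0 0.0 14.0
      vertex 15.0 0.0 14.0
      vertex 15.0 10.0 14.0
    endloop
  endfacet
  facet normal 0.0000 0.0000 1.0000
    outer loop
      vertex 0.0 0.0 14.0
      vertex 15.0 10.0 14.0
      vertex 7.0 10.0 14.0
    endloop
  endfacet
  facet normal 0.0000 0.0000 1.0000
    outer loop
      vertex 0.0 0.0 14.0
      vertex 7.0 10.0 14.0
      vertex 7.0 23.0 14.0
    endloop
  endfacet
  facet normal 0.0000 0.0000 1.0000
    outer loop
      vertex 0.0 0.0 14.0
      vertex 7.0 23.0 14.0
      vertex 0.0 23.0 14.0
    endloop
  endfacet
  facet normal 0.0000 -1.0000 0.0000
    outer loop
      vertex 0.0 0.0 0.0
      vertex 15.0 0.0 0.0
      vertex 15.0 0.0 14.0
    endloop
  endfacet
  facet normal 0.0000 -1.0000 0.0000
    outer loop
      vertex 0.0 0.0 0.0
      vertex 15.0 0.0 14.0
      vertex 0.0 0.0 14.0
    endloop
  endfacet
  facet normal 1.0000 0.0000 0.0000
    outer loop
      vertex 15.0 0.0 0.0
      vertex 15.0 10.0 0.0
      vertex 15.0 10.0 14.0
    endloop
  endfacet
  facet normal 1.0000 0.0000 0.0000
    outer loop
      vertex 15.0 0.0 0.0
      vertex 15.0 10.0 14.0
      vertex 15.0 0.0 14.0
    endloop
  endfacet
  facet normal 0.0000 1.0000 0.0000
    outer loop
      vertex 15.0 10.0 0.0
      vertex 7.0 10.0 0.0
      vertex 7.0 10.0 14.0
    endloop
  endfacet
  facet normal 0.0000 1.0000 0.0000
    outer loop
      vertex 15.0 10.0 0.0
      vertex 7.0 10.0 14.0
      vertex 15.0 10.0 14.0
    endloop
  endfacet
  facet normal 1.0000 0.0000 0.0000
    outer loop
      vertex 7.0 10.0 0.0
      vertex 7.0 23.0 0.0
      vertex 7.0 23.0 14.0
    endloop
  endfacet
  facet normal 1.0000 0.0000 0.0000
    outer loop
      vertex 7.0 10.0 0.0
      vertex 7.0 23.0 14.0
      vertex 7.0 10.0 14.0
    endloop
  endfacet
  facet normal 0.0000 1.0000 0.0000
    outer loop
      vertex 7.0 23.0 0.0
      vertex 0.0 23.0 0.0
      vertex 0.0 23.0 14.0
    endloop
  endfacet
  facet normal 0.0000 1.0000 0.0000
    outer loop
      vertex 7.0 23.0 0.0
      vertex 0.0 23.0 14.0
      vertex 7.0 23.0 14.0
    endloop
  endfacet
  facet normal -1.0000 0.0000 0.0000
    outer loop
      vertex 0.0 23.0 0.0
      vertex 0.0 0.0 0.0
      vertex 0.0 0.0 14.0
    endloop
  endfacet
  facet normal -1.0000 0.0000 0.0000
    outer loop
      vertex 0.0 23.0 0.0
      vertex 0.0 0.0 14.0
      vertex 0.0 23.0 14.0
    endloop
  endfacet
endsolid part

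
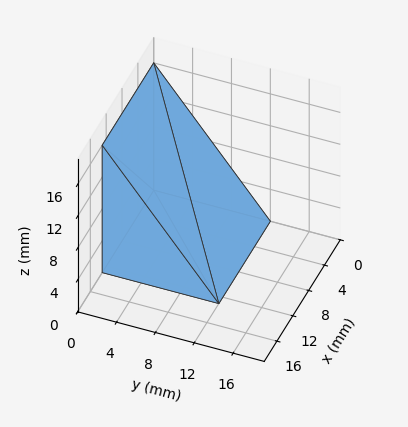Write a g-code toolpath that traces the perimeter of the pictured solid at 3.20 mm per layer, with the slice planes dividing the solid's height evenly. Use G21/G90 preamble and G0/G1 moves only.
Reading the render: the shape is a wedge (ramp): 13 × 12 mm base, rising to 16 mm along the y=0 edge and sloping linearly to z=0 at y=12 (dimensions read to the nearest mm from the axis ticks). For the g-code, the solid's height is divided into equal slices at the stated Δz and each level perimeter traced with G1 moves after a G0 lift.

; perimeter-only toolpath
G21 ; units = mm
G90 ; absolute positioning
G28 ; home
; layer 1
G0 Z3.20
G0 X0.00 Y0.00
G1 X13.00 Y0.00
G1 X13.00 Y9.60
G1 X0.00 Y9.60
G1 X0.00 Y0.00
; layer 2
G0 Z6.40
G0 X0.00 Y0.00
G1 X13.00 Y0.00
G1 X13.00 Y7.20
G1 X0.00 Y7.20
G1 X0.00 Y0.00
; layer 3
G0 Z9.60
G0 X0.00 Y0.00
G1 X13.00 Y0.00
G1 X13.00 Y4.80
G1 X0.00 Y4.80
G1 X0.00 Y0.00
; layer 4
G0 Z12.80
G0 X0.00 Y0.00
G1 X13.00 Y0.00
G1 X13.00 Y2.40
G1 X0.00 Y2.40
G1 X0.00 Y0.00
M2 ; end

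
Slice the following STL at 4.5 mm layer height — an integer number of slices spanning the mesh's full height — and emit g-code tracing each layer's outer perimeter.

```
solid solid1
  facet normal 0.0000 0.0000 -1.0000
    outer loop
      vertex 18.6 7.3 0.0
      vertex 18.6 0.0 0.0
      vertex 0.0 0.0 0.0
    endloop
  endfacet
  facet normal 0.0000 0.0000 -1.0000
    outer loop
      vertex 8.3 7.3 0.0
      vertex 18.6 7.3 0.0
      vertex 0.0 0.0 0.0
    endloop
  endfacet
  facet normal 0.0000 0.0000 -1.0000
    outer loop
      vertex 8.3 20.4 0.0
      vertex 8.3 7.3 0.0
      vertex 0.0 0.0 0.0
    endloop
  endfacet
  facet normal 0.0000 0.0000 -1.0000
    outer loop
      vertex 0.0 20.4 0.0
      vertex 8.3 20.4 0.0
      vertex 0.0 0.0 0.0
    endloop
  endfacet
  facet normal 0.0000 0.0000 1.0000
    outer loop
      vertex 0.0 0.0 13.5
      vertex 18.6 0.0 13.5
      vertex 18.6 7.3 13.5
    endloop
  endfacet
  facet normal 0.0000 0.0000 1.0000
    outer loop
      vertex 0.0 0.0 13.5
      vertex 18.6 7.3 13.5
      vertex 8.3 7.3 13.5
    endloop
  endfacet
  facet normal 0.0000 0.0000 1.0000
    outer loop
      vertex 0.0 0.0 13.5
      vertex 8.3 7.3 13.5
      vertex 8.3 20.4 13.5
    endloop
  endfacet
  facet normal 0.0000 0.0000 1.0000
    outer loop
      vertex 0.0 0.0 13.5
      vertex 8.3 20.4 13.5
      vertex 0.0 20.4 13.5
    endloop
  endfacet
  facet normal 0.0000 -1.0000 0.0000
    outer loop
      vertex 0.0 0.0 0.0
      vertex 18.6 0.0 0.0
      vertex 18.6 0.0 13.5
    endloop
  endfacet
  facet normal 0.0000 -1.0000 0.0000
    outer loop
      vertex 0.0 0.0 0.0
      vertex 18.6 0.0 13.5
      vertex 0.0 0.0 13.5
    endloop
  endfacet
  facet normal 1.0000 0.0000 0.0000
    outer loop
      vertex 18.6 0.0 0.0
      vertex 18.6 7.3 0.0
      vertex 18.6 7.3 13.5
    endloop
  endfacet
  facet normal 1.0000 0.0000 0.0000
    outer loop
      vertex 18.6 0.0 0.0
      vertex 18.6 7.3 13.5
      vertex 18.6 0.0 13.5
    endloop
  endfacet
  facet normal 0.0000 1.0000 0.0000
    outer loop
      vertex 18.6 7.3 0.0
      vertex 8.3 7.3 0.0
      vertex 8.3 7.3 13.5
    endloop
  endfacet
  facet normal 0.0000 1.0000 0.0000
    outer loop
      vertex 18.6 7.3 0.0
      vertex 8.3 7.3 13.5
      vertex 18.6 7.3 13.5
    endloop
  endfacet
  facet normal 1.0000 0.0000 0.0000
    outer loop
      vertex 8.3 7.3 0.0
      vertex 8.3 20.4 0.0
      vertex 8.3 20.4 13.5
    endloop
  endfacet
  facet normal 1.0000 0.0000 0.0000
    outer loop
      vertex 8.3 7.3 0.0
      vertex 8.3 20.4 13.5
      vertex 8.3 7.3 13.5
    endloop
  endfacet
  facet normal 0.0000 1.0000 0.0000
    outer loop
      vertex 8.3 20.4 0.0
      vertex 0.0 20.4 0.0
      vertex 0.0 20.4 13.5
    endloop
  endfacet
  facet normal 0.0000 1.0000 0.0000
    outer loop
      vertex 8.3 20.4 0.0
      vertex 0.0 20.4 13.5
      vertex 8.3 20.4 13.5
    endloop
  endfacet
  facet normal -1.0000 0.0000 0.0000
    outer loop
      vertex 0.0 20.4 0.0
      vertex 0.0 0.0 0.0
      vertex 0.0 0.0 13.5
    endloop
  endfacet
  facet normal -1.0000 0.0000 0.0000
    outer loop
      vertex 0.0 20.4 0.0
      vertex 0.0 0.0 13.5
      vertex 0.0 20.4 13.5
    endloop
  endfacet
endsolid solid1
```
; perimeter-only toolpath
G21 ; units = mm
G90 ; absolute positioning
G28 ; home
; layer 1
G0 Z4.5
G0 X0.0 Y0.0
G1 X18.6 Y0.0
G1 X18.6 Y7.3
G1 X8.3 Y7.3
G1 X8.3 Y20.4
G1 X0.0 Y20.4
G1 X0.0 Y0.0
; layer 2
G0 Z9.0
G0 X0.0 Y0.0
G1 X18.6 Y0.0
G1 X18.6 Y7.3
G1 X8.3 Y7.3
G1 X8.3 Y20.4
G1 X0.0 Y20.4
G1 X0.0 Y0.0
; layer 3
G0 Z13.5
G0 X0.0 Y0.0
G1 X18.6 Y0.0
G1 X18.6 Y7.3
G1 X8.3 Y7.3
G1 X8.3 Y20.4
G1 X0.0 Y20.4
G1 X0.0 Y0.0
M2 ; end

The solid is an L-shaped prism: outer 18.6 × 20.4 mm, arm thicknesses ≈ 7.3 mm (horizontal) and 8.3 mm (vertical), extruded 13.5 mm in z. Slicing at Δz = 4.5 mm — 3 equal slices spanning the solid's height, so layer i sits at z = i·h/3 — gives 3 non-empty perimeters. Each is a 6-segment closed polygon; G0 lifts to the layer z and rapids to the start vertex, then G1 traces the edges.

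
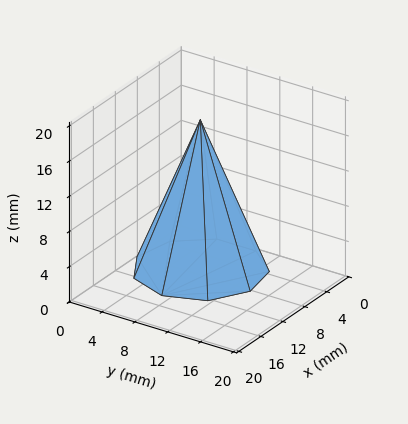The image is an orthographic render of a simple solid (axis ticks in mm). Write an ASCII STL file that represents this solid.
Reading the render: the shape is a regular 9-sided pyramid, base circumscribed radius ≈ 7 mm, apex at z ≈ 17 mm (dimensions read to the nearest mm from the axis ticks). For the STL, each face is triangulated and given an outward normal.

solid part
  facet normal 0.0000 0.0000 -1.0000
    outer loop
      vertex 8.22 13.89 0.00
      vertex 12.36 11.50 0.00
      vertex 14.00 7.00 0.00
    endloop
  endfacet
  facet normal 0.0000 0.0000 -1.0000
    outer loop
      vertex 3.50 13.06 0.00
      vertex 8.22 13.89 0.00
      vertex 14.00 7.00 0.00
    endloop
  endfacet
  facet normal 0.0000 0.0000 -1.0000
    outer loop
      vertex 0.42 9.39 0.00
      vertex 3.50 13.06 0.00
      vertex 14.00 7.00 0.00
    endloop
  endfacet
  facet normal 0.0000 0.0000 -1.0000
    outer loop
      vertex 0.42 4.61 0.00
      vertex 0.42 9.39 0.00
      vertex 14.00 7.00 0.00
    endloop
  endfacet
  facet normal 0.0000 0.0000 -1.0000
    outer loop
      vertex 3.50 0.94 0.00
      vertex 0.42 4.61 0.00
      vertex 14.00 7.00 0.00
    endloop
  endfacet
  facet normal 0.0000 0.0000 -1.0000
    outer loop
      vertex 8.22 0.11 0.00
      vertex 3.50 0.94 0.00
      vertex 14.00 7.00 0.00
    endloop
  endfacet
  facet normal 0.0000 0.0000 -1.0000
    outer loop
      vertex 12.36 2.50 0.00
      vertex 8.22 0.11 0.00
      vertex 14.00 7.00 0.00
    endloop
  endfacet
  facet normal 0.8763 0.3193 0.3608
    outer loop
      vertex 14.00 7.00 0.00
      vertex 12.36 11.50 0.00
      vertex 7.00 7.00 17.00
    endloop
  endfacet
  facet normal 0.4663 0.8077 0.3608
    outer loop
      vertex 12.36 11.50 0.00
      vertex 8.22 13.89 0.00
      vertex 7.00 7.00 17.00
    endloop
  endfacet
  facet normal -0.1615 0.9186 0.3607
    outer loop
      vertex 8.22 13.89 0.00
      vertex 3.50 13.06 0.00
      vertex 7.00 7.00 17.00
    endloop
  endfacet
  facet normal -0.7144 0.5995 0.3608
    outer loop
      vertex 3.50 13.06 0.00
      vertex 0.42 9.39 0.00
      vertex 7.00 7.00 17.00
    endloop
  endfacet
  facet normal -0.9326 0.0000 0.3610
    outer loop
      vertex 0.42 9.39 0.00
      vertex 0.42 4.61 0.00
      vertex 7.00 7.00 17.00
    endloop
  endfacet
  facet normal -0.7144 -0.5995 0.3608
    outer loop
      vertex 0.42 4.61 0.00
      vertex 3.50 0.94 0.00
      vertex 7.00 7.00 17.00
    endloop
  endfacet
  facet normal -0.1615 -0.9186 0.3607
    outer loop
      vertex 3.50 0.94 0.00
      vertex 8.22 0.11 0.00
      vertex 7.00 7.00 17.00
    endloop
  endfacet
  facet normal 0.4663 -0.8077 0.3608
    outer loop
      vertex 8.22 0.11 0.00
      vertex 12.36 2.50 0.00
      vertex 7.00 7.00 17.00
    endloop
  endfacet
  facet normal 0.8763 -0.3193 0.3608
    outer loop
      vertex 12.36 2.50 0.00
      vertex 14.00 7.00 0.00
      vertex 7.00 7.00 17.00
    endloop
  endfacet
endsolid part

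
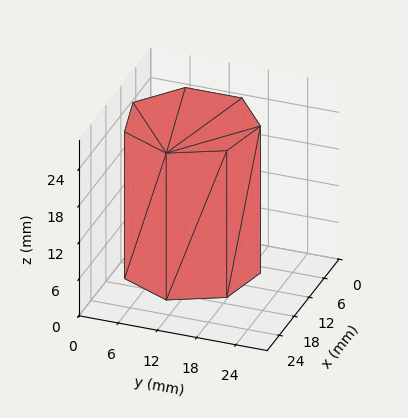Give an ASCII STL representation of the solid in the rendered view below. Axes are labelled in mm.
Reading the render: the shape is a regular 7-sided prism (a cylinder approximated with 7 flat sides), circumscribed radius ≈ 10 mm, height ≈ 24 mm (dimensions read to the nearest mm from the axis ticks). For the STL, each face is triangulated and given an outward normal.

solid part
  facet normal 0.0000 0.0000 -1.0000
    outer loop
      vertex 7.775 19.749 0.000
      vertex 16.235 17.818 0.000
      vertex 20.000 10.000 0.000
    endloop
  endfacet
  facet normal 0.0000 0.0000 -1.0000
    outer loop
      vertex 0.990 14.339 0.000
      vertex 7.775 19.749 0.000
      vertex 20.000 10.000 0.000
    endloop
  endfacet
  facet normal 0.0000 0.0000 -1.0000
    outer loop
      vertex 0.990 5.661 0.000
      vertex 0.990 14.339 0.000
      vertex 20.000 10.000 0.000
    endloop
  endfacet
  facet normal 0.0000 0.0000 -1.0000
    outer loop
      vertex 7.775 0.251 0.000
      vertex 0.990 5.661 0.000
      vertex 20.000 10.000 0.000
    endloop
  endfacet
  facet normal 0.0000 0.0000 -1.0000
    outer loop
      vertex 16.235 2.182 0.000
      vertex 7.775 0.251 0.000
      vertex 20.000 10.000 0.000
    endloop
  endfacet
  facet normal 0.0000 0.0000 1.0000
    outer loop
      vertex 20.000 10.000 24.000
      vertex 16.235 17.818 24.000
      vertex 7.775 19.749 24.000
    endloop
  endfacet
  facet normal 0.0000 0.0000 1.0000
    outer loop
      vertex 20.000 10.000 24.000
      vertex 7.775 19.749 24.000
      vertex 0.990 14.339 24.000
    endloop
  endfacet
  facet normal 0.0000 0.0000 1.0000
    outer loop
      vertex 20.000 10.000 24.000
      vertex 0.990 14.339 24.000
      vertex 0.990 5.661 24.000
    endloop
  endfacet
  facet normal 0.0000 0.0000 1.0000
    outer loop
      vertex 20.000 10.000 24.000
      vertex 0.990 5.661 24.000
      vertex 7.775 0.251 24.000
    endloop
  endfacet
  facet normal 0.0000 0.0000 1.0000
    outer loop
      vertex 20.000 10.000 24.000
      vertex 7.775 0.251 24.000
      vertex 16.235 2.182 24.000
    endloop
  endfacet
  facet normal 0.9010 0.4339 0.0000
    outer loop
      vertex 20.000 10.000 0.000
      vertex 16.235 17.818 0.000
      vertex 16.235 17.818 24.000
    endloop
  endfacet
  facet normal 0.9010 0.4339 0.0000
    outer loop
      vertex 20.000 10.000 0.000
      vertex 16.235 17.818 24.000
      vertex 20.000 10.000 24.000
    endloop
  endfacet
  facet normal 0.2225 0.9749 0.0000
    outer loop
      vertex 16.235 17.818 0.000
      vertex 7.775 19.749 0.000
      vertex 7.775 19.749 24.000
    endloop
  endfacet
  facet normal 0.2225 0.9749 0.0000
    outer loop
      vertex 16.235 17.818 0.000
      vertex 7.775 19.749 24.000
      vertex 16.235 17.818 24.000
    endloop
  endfacet
  facet normal -0.6234 0.7819 0.0000
    outer loop
      vertex 7.775 19.749 0.000
      vertex 0.990 14.339 0.000
      vertex 0.990 14.339 24.000
    endloop
  endfacet
  facet normal -0.6234 0.7819 0.0000
    outer loop
      vertex 7.775 19.749 0.000
      vertex 0.990 14.339 24.000
      vertex 7.775 19.749 24.000
    endloop
  endfacet
  facet normal -1.0000 0.0000 0.0000
    outer loop
      vertex 0.990 14.339 0.000
      vertex 0.990 5.661 0.000
      vertex 0.990 5.661 24.000
    endloop
  endfacet
  facet normal -1.0000 0.0000 0.0000
    outer loop
      vertex 0.990 14.339 0.000
      vertex 0.990 5.661 24.000
      vertex 0.990 14.339 24.000
    endloop
  endfacet
  facet normal -0.6234 -0.7819 0.0000
    outer loop
      vertex 0.990 5.661 0.000
      vertex 7.775 0.251 0.000
      vertex 7.775 0.251 24.000
    endloop
  endfacet
  facet normal -0.6234 -0.7819 0.0000
    outer loop
      vertex 0.990 5.661 0.000
      vertex 7.775 0.251 24.000
      vertex 0.990 5.661 24.000
    endloop
  endfacet
  facet normal 0.2225 -0.9749 0.0000
    outer loop
      vertex 7.775 0.251 0.000
      vertex 16.235 2.182 0.000
      vertex 16.235 2.182 24.000
    endloop
  endfacet
  facet normal 0.2225 -0.9749 0.0000
    outer loop
      vertex 7.775 0.251 0.000
      vertex 16.235 2.182 24.000
      vertex 7.775 0.251 24.000
    endloop
  endfacet
  facet normal 0.9010 -0.4339 0.0000
    outer loop
      vertex 16.235 2.182 0.000
      vertex 20.000 10.000 0.000
      vertex 20.000 10.000 24.000
    endloop
  endfacet
  facet normal 0.9010 -0.4339 0.0000
    outer loop
      vertex 16.235 2.182 0.000
      vertex 20.000 10.000 24.000
      vertex 16.235 2.182 24.000
    endloop
  endfacet
endsolid part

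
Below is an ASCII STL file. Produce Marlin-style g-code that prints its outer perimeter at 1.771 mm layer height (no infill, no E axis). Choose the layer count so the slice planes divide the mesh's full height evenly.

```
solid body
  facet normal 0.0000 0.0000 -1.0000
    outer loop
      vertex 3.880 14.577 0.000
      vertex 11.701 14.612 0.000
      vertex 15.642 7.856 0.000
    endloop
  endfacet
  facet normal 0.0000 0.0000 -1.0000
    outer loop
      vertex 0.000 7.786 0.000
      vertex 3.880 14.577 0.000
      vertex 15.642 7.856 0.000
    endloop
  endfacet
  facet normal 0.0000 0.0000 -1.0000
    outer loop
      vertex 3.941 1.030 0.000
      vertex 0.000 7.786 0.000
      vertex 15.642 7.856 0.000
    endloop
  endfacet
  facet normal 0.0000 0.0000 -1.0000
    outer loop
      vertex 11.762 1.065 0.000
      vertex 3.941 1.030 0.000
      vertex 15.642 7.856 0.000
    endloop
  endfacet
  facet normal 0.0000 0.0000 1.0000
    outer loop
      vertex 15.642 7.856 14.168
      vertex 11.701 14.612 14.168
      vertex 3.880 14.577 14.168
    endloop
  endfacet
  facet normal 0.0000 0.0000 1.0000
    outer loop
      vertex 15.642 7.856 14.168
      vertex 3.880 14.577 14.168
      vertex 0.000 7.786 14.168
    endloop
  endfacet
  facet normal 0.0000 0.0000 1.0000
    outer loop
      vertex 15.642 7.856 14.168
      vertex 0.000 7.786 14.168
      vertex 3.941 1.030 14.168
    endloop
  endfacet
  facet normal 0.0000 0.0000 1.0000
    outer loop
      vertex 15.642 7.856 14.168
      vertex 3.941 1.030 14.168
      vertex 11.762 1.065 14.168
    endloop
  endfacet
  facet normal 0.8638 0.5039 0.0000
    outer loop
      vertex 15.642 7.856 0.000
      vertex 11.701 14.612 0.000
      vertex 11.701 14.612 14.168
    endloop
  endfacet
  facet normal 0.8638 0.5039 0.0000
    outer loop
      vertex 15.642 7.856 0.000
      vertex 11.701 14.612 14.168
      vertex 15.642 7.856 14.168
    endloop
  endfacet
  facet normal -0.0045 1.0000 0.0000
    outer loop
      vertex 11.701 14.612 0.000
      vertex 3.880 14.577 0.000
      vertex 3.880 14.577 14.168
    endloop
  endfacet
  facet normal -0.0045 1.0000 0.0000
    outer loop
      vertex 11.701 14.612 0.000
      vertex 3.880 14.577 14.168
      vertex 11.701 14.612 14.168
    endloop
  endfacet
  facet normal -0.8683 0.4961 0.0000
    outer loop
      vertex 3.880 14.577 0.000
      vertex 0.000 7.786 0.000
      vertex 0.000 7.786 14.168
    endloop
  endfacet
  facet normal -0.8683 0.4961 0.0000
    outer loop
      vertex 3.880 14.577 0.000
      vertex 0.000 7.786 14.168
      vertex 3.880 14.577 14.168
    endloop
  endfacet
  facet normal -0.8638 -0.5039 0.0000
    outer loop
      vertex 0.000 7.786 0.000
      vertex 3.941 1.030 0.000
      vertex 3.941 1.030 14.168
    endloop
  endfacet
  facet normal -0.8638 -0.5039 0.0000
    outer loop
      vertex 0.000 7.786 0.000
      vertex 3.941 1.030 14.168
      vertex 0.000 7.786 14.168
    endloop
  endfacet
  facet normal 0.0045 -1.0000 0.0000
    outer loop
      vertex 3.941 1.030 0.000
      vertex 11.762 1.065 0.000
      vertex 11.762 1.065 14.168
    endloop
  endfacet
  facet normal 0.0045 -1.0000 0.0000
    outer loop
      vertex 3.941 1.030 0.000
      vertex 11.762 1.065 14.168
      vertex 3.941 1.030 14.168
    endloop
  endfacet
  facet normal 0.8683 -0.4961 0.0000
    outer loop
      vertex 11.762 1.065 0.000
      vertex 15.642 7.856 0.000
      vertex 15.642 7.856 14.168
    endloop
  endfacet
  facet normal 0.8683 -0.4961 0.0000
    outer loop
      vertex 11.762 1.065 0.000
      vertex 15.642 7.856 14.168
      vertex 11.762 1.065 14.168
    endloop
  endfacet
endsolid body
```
; perimeter-only toolpath
G21 ; units = mm
G90 ; absolute positioning
G28 ; home
; layer 1
G0 Z1.771
G0 X15.642 Y7.856
G1 X11.701 Y14.612
G1 X3.880 Y14.577
G1 X0.000 Y7.786
G1 X3.941 Y1.030
G1 X11.762 Y1.065
G1 X15.642 Y7.856
; layer 2
G0 Z3.542
G0 X15.642 Y7.856
G1 X11.701 Y14.612
G1 X3.880 Y14.577
G1 X0.000 Y7.786
G1 X3.941 Y1.030
G1 X11.762 Y1.065
G1 X15.642 Y7.856
; layer 3
G0 Z5.313
G0 X15.642 Y7.856
G1 X11.701 Y14.612
G1 X3.880 Y14.577
G1 X0.000 Y7.786
G1 X3.941 Y1.030
G1 X11.762 Y1.065
G1 X15.642 Y7.856
; layer 4
G0 Z7.084
G0 X15.642 Y7.856
G1 X11.701 Y14.612
G1 X3.880 Y14.577
G1 X0.000 Y7.786
G1 X3.941 Y1.030
G1 X11.762 Y1.065
G1 X15.642 Y7.856
; layer 5
G0 Z8.855
G0 X15.642 Y7.856
G1 X11.701 Y14.612
G1 X3.880 Y14.577
G1 X0.000 Y7.786
G1 X3.941 Y1.030
G1 X11.762 Y1.065
G1 X15.642 Y7.856
; layer 6
G0 Z10.626
G0 X15.642 Y7.856
G1 X11.701 Y14.612
G1 X3.880 Y14.577
G1 X0.000 Y7.786
G1 X3.941 Y1.030
G1 X11.762 Y1.065
G1 X15.642 Y7.856
; layer 7
G0 Z12.397
G0 X15.642 Y7.856
G1 X11.701 Y14.612
G1 X3.880 Y14.577
G1 X0.000 Y7.786
G1 X3.941 Y1.030
G1 X11.762 Y1.065
G1 X15.642 Y7.856
; layer 8
G0 Z14.168
G0 X15.642 Y7.856
G1 X11.701 Y14.612
G1 X3.880 Y14.577
G1 X0.000 Y7.786
G1 X3.941 Y1.030
G1 X11.762 Y1.065
G1 X15.642 Y7.856
M2 ; end

The solid is a regular 6-sided prism (a cylinder approximated with 6 flat sides), circumscribed radius ≈ 7.82 mm, height ≈ 14.2 mm. Slicing at Δz = 1.771 mm — 8 equal slices spanning the solid's height, so layer i sits at z = i·h/8 — gives 8 non-empty perimeters. Each is a 6-segment closed polygon; G0 lifts to the layer z and rapids to the start vertex, then G1 traces the edges.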